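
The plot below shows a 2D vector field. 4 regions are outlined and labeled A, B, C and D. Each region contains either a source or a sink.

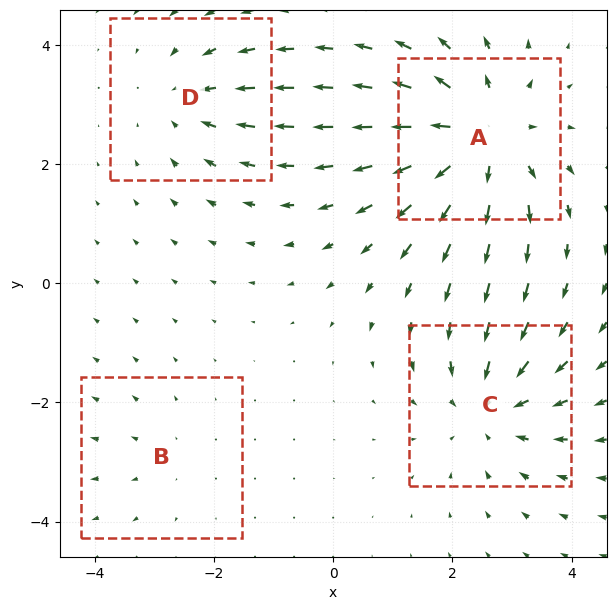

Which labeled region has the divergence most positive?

Divergence at each region's feature centre — A: about +6, B: about +2, C: about -4, D: about -3. Region A is most positive.

A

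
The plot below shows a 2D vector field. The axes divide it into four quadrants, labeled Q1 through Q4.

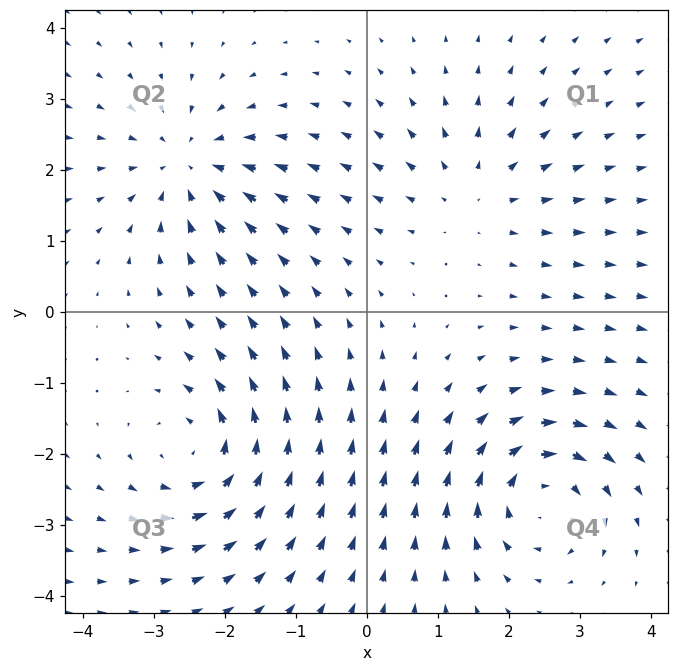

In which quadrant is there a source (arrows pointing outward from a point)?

The source sits at approximately (1.5, 1.7), which lies in quadrant Q1. The divergence there is about +4, positive as expected for a source.

Q1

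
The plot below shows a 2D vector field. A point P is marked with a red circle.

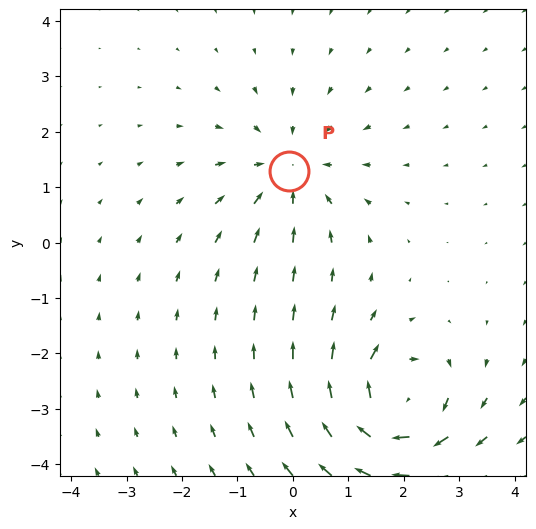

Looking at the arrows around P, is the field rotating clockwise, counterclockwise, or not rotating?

Near P at (-0.1, 1.3) the arrows show no circulation. The curl there is ≈0.

not rotating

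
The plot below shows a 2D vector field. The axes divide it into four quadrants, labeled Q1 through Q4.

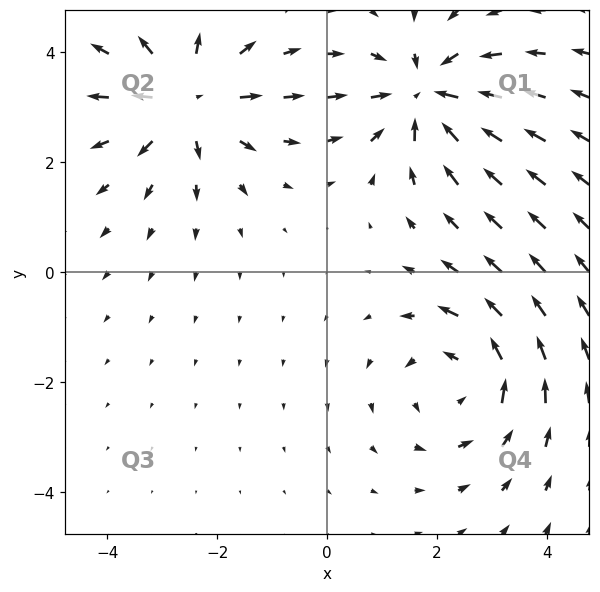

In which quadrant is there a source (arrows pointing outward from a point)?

Q2

The source sits at approximately (-2.6, 3.1), which lies in quadrant Q2. The divergence there is about +5, positive as expected for a source.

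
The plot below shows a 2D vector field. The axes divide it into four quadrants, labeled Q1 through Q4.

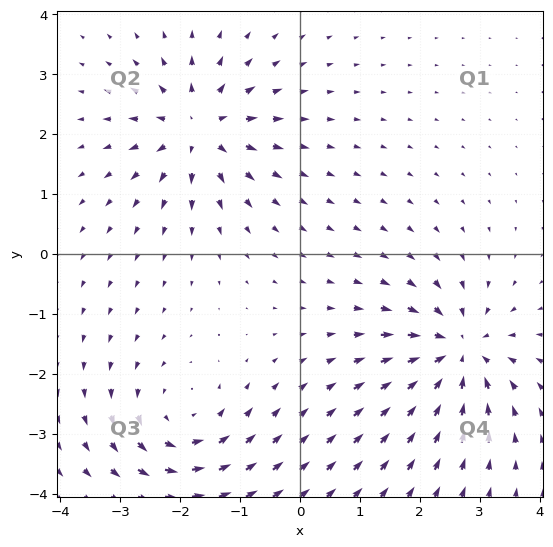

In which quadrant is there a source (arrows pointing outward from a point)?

The source sits at approximately (-1.7, 2.1), which lies in quadrant Q2. The divergence there is about +5, positive as expected for a source.

Q2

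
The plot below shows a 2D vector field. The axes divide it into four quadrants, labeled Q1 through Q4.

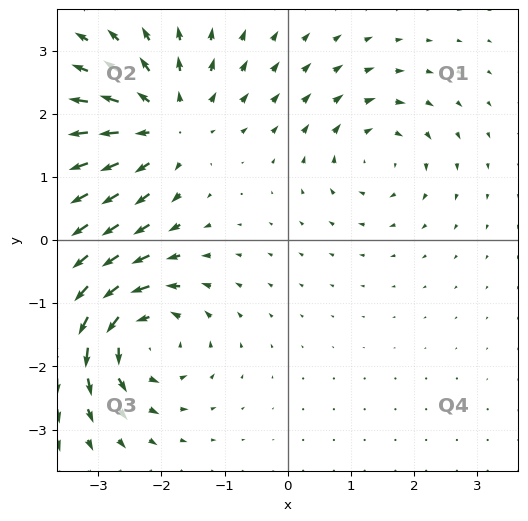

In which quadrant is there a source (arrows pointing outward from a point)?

Q2

The source sits at approximately (-1.9, 1.8), which lies in quadrant Q2. The divergence there is about +5, positive as expected for a source.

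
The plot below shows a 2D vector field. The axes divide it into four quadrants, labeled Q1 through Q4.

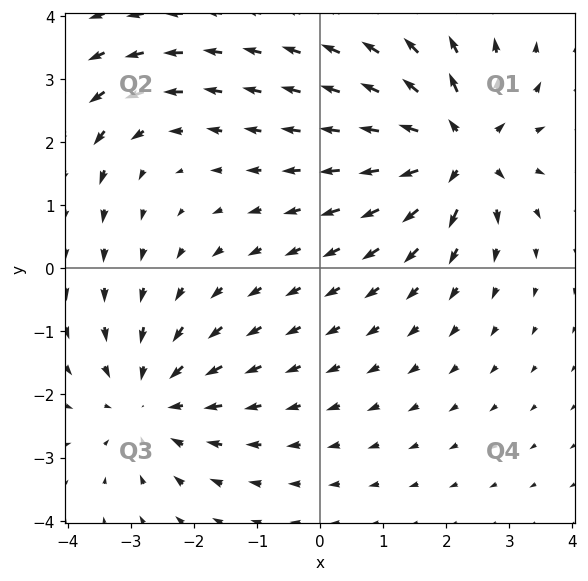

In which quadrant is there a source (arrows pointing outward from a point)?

The source sits at approximately (2.2, 1.9), which lies in quadrant Q1. The divergence there is about +6, positive as expected for a source.

Q1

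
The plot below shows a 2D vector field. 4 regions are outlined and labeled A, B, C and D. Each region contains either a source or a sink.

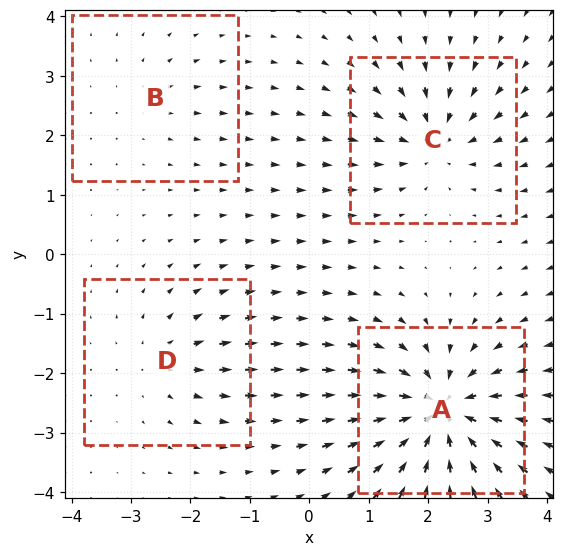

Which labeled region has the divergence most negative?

Divergence at each region's feature centre — A: about -9, B: about +2, C: about -5, D: about +4. Region A is most negative.

A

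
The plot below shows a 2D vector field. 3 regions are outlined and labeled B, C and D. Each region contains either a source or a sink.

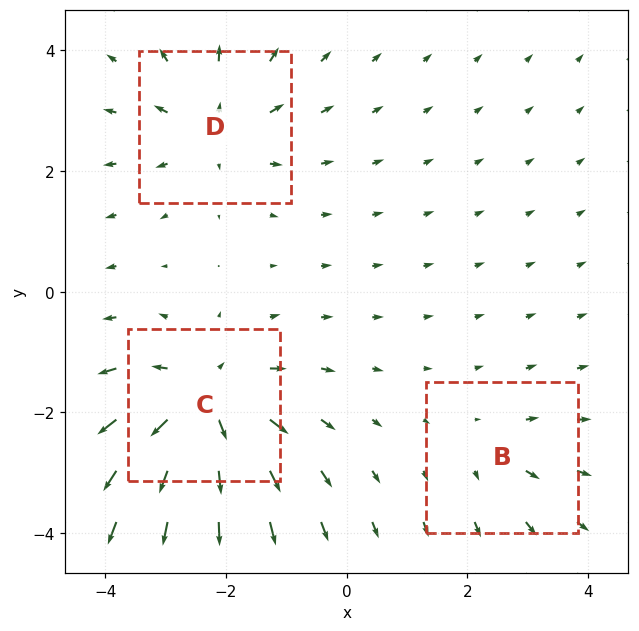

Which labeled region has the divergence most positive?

C

Divergence at each region's feature centre — B: about +2, C: about +5, D: about +4. Region C is most positive.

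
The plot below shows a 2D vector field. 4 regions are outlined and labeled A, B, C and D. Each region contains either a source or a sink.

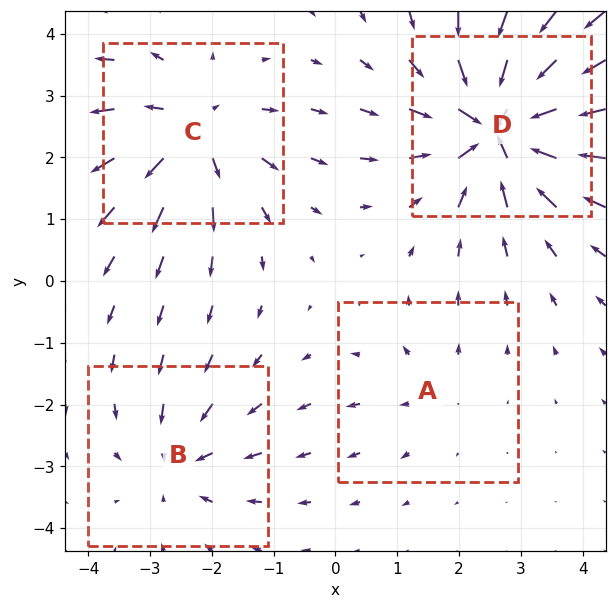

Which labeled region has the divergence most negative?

Divergence at each region's feature centre — A: about +2, B: about -3, C: about +5, D: about -8. Region D is most negative.

D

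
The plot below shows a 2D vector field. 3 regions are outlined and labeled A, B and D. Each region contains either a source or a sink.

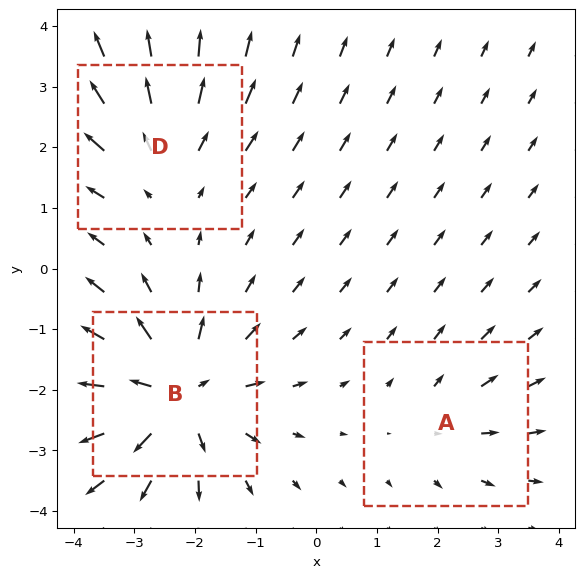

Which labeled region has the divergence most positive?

Divergence at each region's feature centre — A: about +2, B: about +5, D: about +3. Region B is most positive.

B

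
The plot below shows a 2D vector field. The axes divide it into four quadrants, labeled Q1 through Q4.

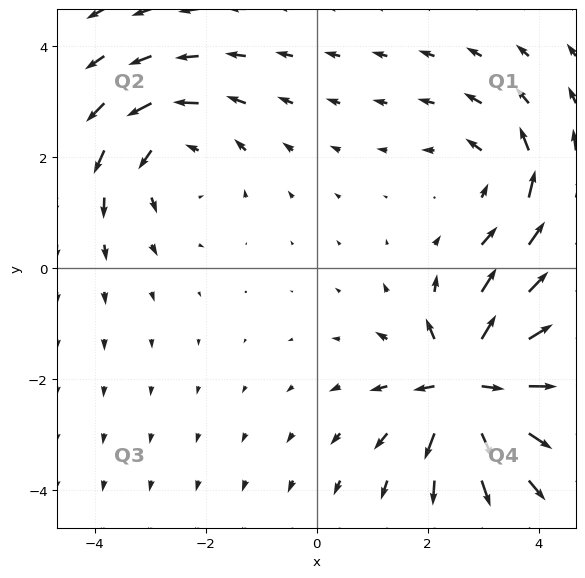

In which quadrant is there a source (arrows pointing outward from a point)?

The source sits at approximately (2.8, -2.1), which lies in quadrant Q4. The divergence there is about +7, positive as expected for a source.

Q4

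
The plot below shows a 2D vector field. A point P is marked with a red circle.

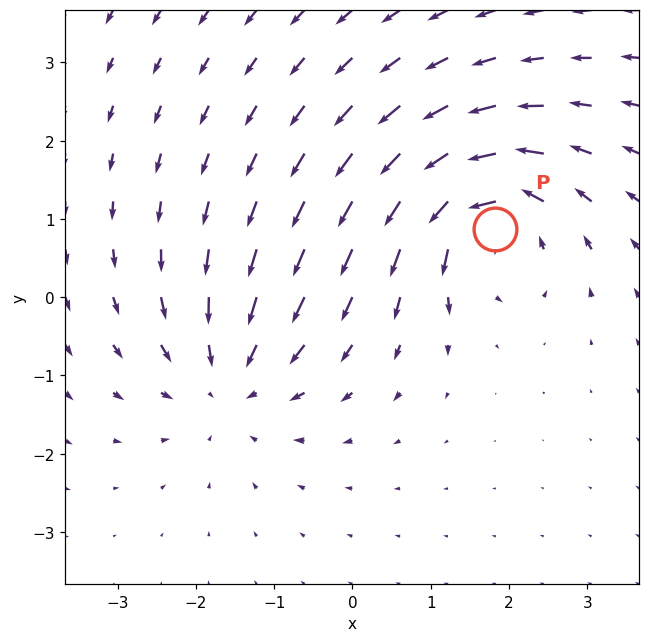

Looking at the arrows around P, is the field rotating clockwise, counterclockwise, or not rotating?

counterclockwise

Near P at (1.8, 0.9) the arrows circulate counterclockwise. The curl (z-component) there is about +6; positive curl means counterclockwise rotation.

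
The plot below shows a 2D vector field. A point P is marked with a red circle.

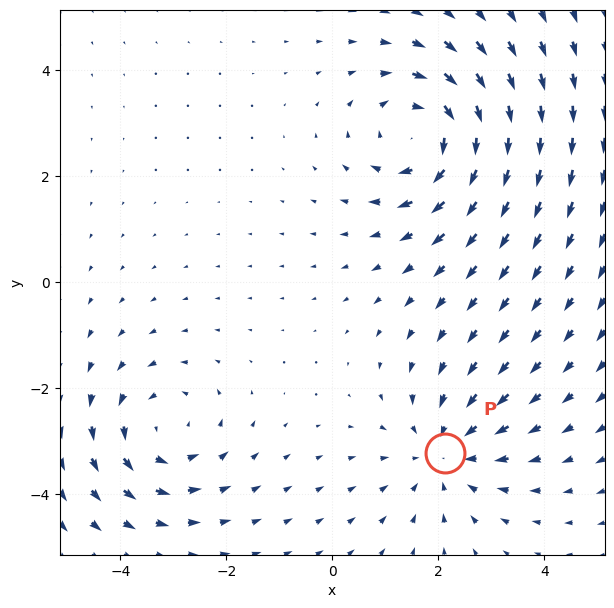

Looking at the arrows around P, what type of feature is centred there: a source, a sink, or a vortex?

sink

At P (2.1, -3.2) the arrows converge inward. Divergence about -3, curl ≈0 — negative divergence with near-zero curl is a sink.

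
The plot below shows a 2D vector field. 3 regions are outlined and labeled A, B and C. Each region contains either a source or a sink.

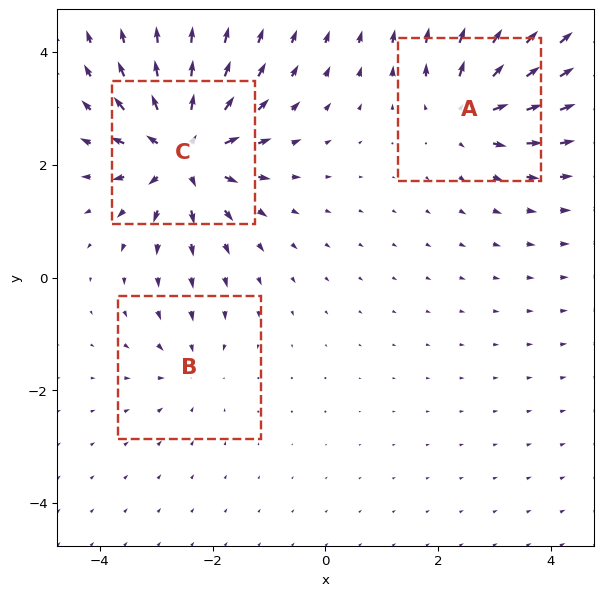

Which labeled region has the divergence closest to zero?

Divergence at each region's feature centre — A: about +4, B: about -2, C: about +6. Region B is closest to zero.

B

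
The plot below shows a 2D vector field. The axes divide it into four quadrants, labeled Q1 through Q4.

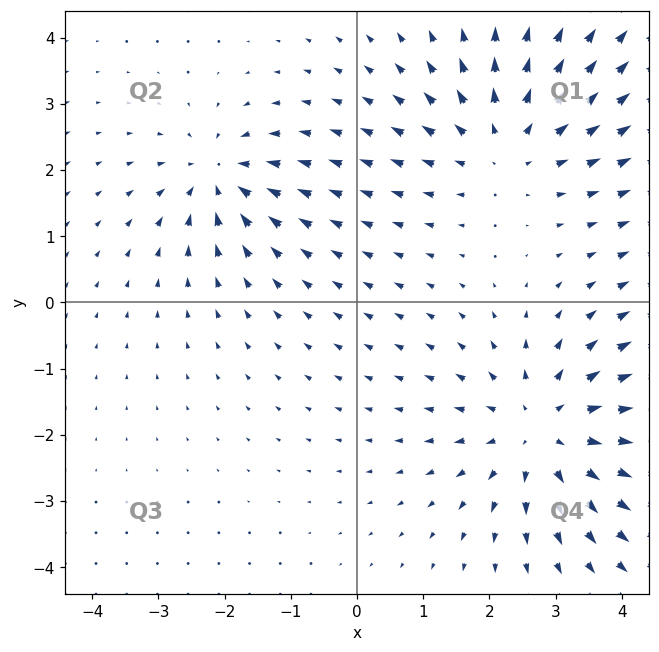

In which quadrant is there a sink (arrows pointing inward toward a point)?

Q2

The sink sits at approximately (-2.1, 1.9), which lies in quadrant Q2. The divergence there is about -4, negative as expected for a sink.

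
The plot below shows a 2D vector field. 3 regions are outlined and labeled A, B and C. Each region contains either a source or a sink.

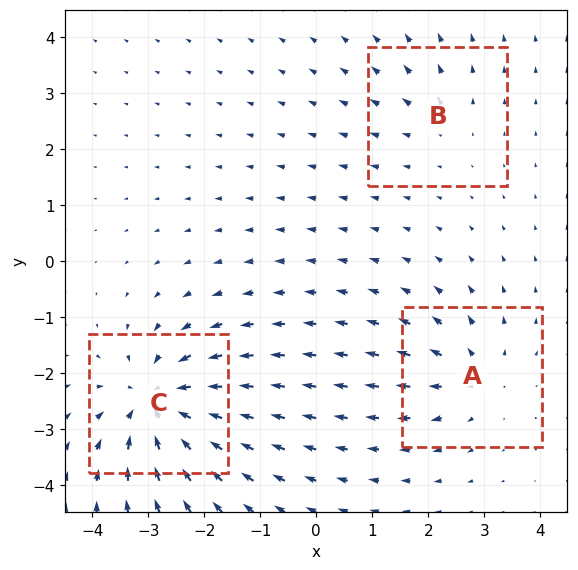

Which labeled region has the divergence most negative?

C

Divergence at each region's feature centre — A: about +3, B: about +2, C: about -6. Region C is most negative.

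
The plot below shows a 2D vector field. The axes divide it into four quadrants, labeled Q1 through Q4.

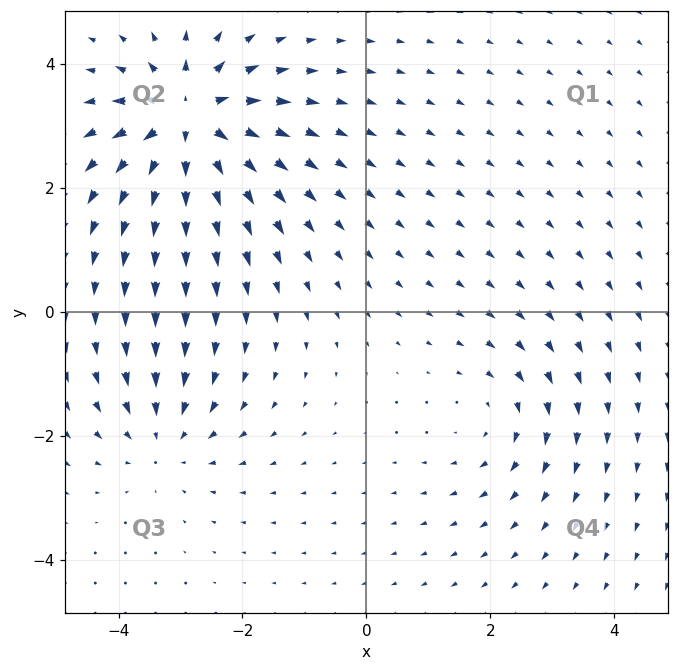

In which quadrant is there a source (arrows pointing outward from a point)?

The source sits at approximately (-2.9, 3.1), which lies in quadrant Q2. The divergence there is about +6, positive as expected for a source.

Q2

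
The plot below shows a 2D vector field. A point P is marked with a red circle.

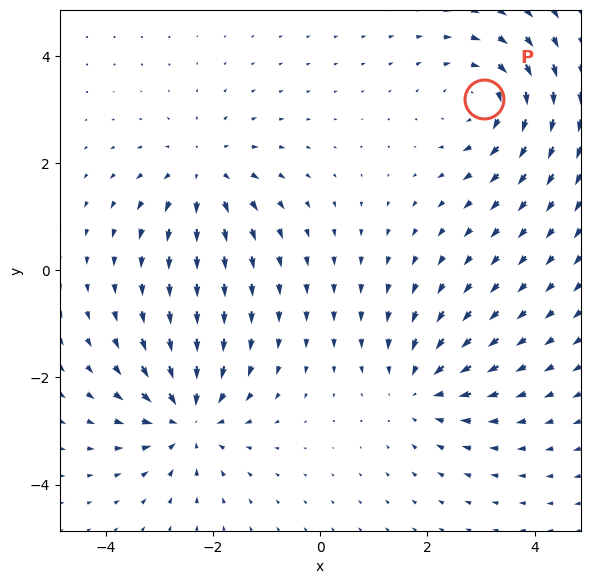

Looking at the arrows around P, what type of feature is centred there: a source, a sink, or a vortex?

At P (3.1, 3.2) the arrows circulate clockwise. Divergence ≈0, curl about -4 — near-zero divergence with nonzero curl is a vortex.

vortex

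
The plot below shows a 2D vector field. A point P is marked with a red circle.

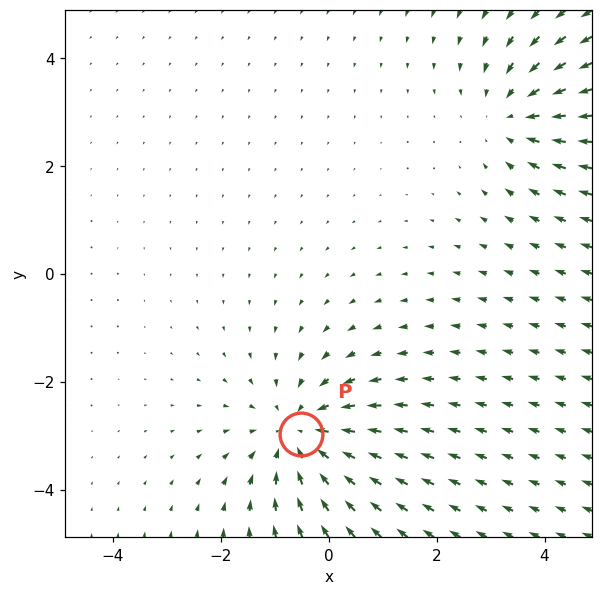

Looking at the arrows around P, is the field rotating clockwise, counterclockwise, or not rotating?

not rotating

Near P at (-0.5, -3.0) the arrows show no circulation. The curl there is ≈0.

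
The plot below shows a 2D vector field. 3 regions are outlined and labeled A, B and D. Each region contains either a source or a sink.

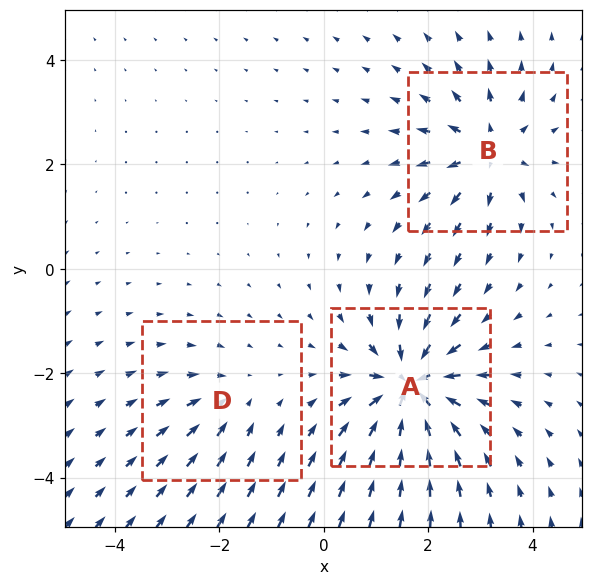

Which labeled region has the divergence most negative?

Divergence at each region's feature centre — A: about -6, B: about +4, D: about -2. Region A is most negative.

A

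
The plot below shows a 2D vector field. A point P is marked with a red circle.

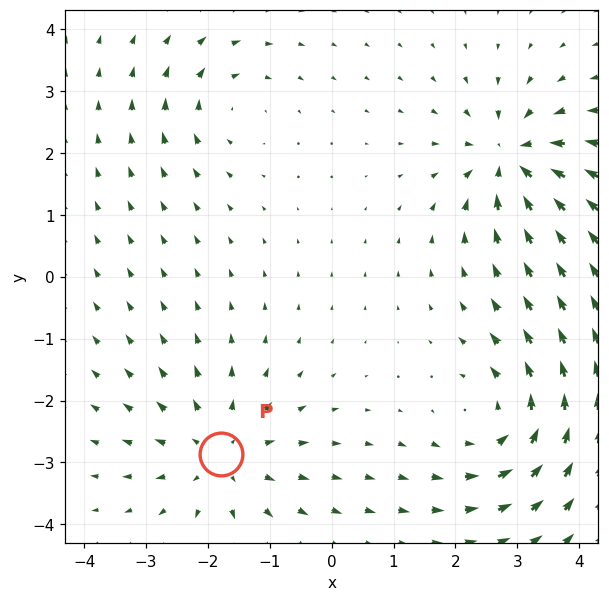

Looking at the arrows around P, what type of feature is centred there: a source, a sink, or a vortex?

At P (-1.8, -2.9) the arrows spread outward. Divergence about +4, curl ≈0 — positive divergence with near-zero curl is a source.

source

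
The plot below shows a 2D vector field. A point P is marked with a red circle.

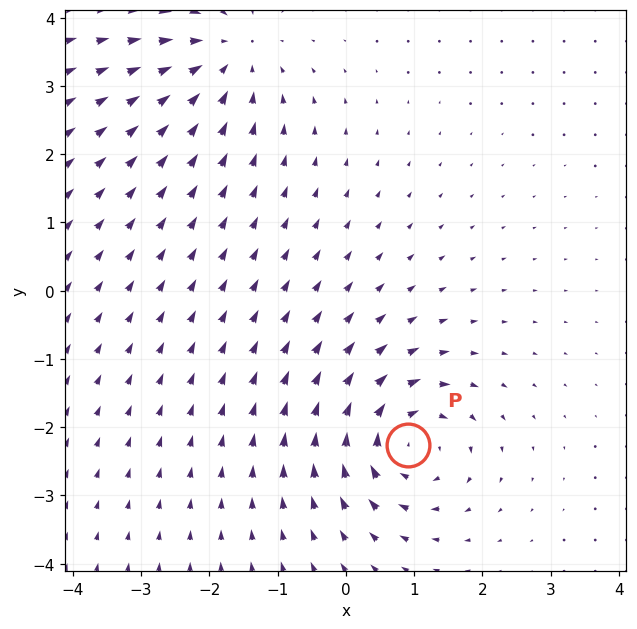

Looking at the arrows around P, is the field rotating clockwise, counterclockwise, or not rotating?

Near P at (0.9, -2.3) the arrows circulate clockwise. The curl (z-component) there is about -5; negative curl means clockwise rotation.

clockwise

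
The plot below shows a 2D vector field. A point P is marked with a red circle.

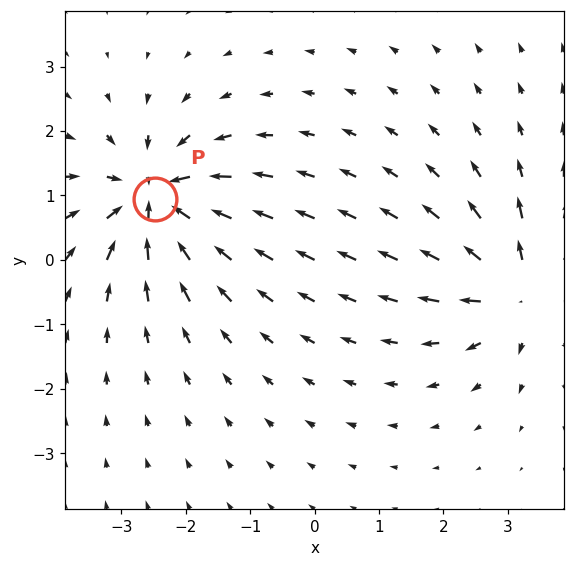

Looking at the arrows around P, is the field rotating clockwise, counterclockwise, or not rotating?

not rotating

Near P at (-2.5, 1.0) the arrows show no circulation. The curl there is ≈0.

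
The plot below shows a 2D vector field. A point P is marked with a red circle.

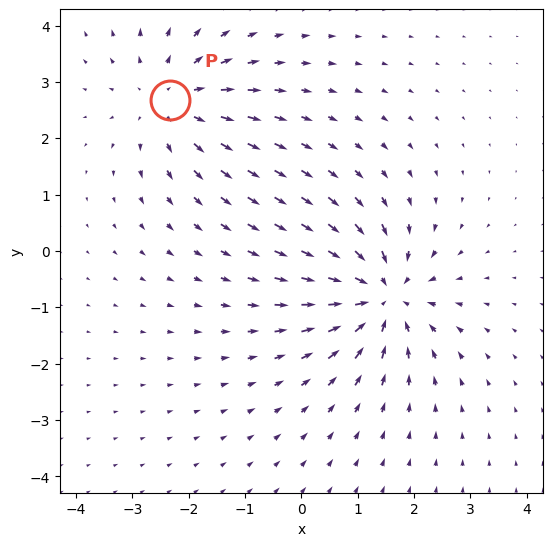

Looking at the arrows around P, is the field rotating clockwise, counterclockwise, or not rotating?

not rotating

Near P at (-2.3, 2.7) the arrows show no circulation. The curl there is ≈0.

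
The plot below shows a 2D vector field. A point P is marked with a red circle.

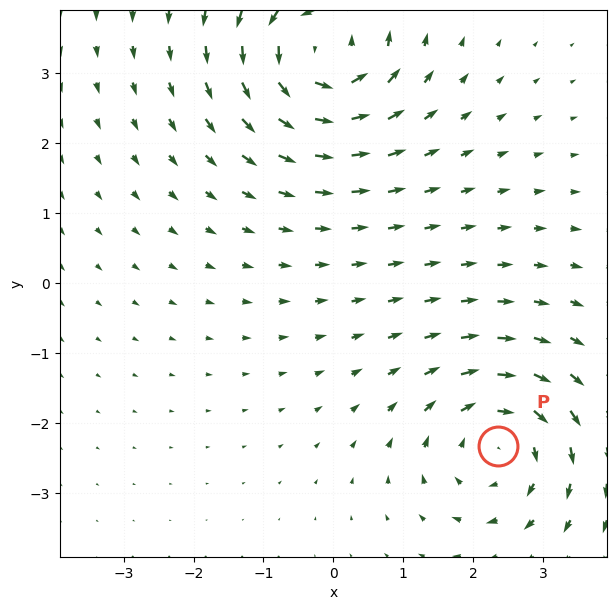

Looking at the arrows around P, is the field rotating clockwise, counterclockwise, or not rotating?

clockwise

Near P at (2.4, -2.3) the arrows circulate clockwise. The curl (z-component) there is about -4; negative curl means clockwise rotation.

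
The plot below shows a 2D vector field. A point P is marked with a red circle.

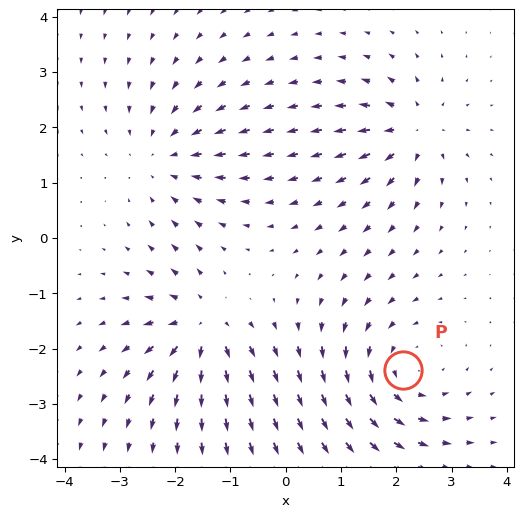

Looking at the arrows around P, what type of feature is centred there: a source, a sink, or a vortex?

vortex

At P (2.1, -2.4) the arrows circulate counterclockwise. Divergence ≈0, curl about +4 — near-zero divergence with nonzero curl is a vortex.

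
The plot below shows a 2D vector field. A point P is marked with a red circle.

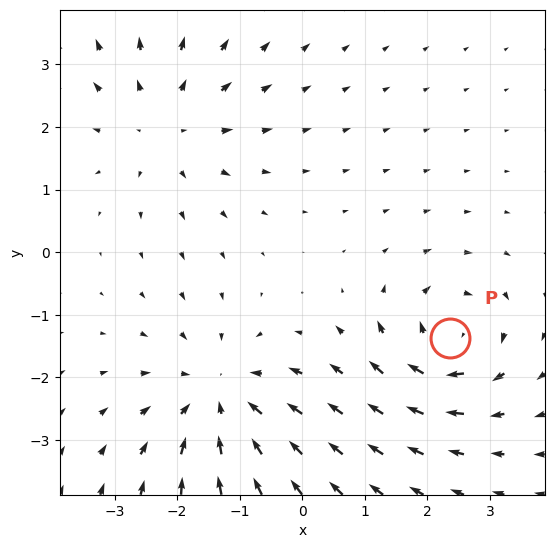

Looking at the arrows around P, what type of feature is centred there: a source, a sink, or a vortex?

At P (2.4, -1.4) the arrows circulate clockwise. Divergence ≈0, curl about -5 — near-zero divergence with nonzero curl is a vortex.

vortex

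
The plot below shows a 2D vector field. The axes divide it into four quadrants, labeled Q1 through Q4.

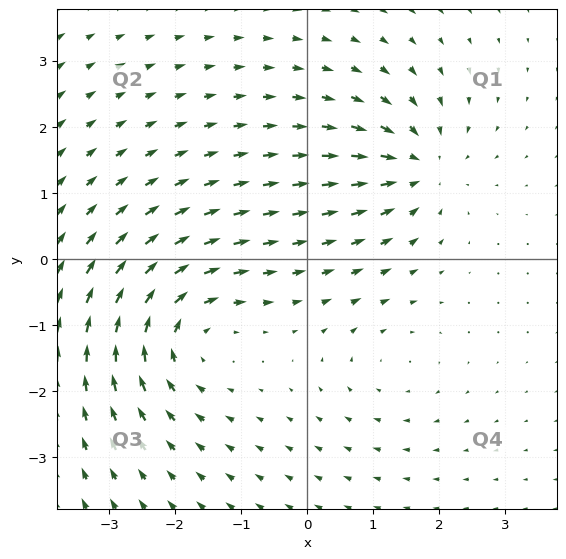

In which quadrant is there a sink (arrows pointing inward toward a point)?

The sink sits at approximately (1.7, 1.4), which lies in quadrant Q1. The divergence there is about -4, negative as expected for a sink.

Q1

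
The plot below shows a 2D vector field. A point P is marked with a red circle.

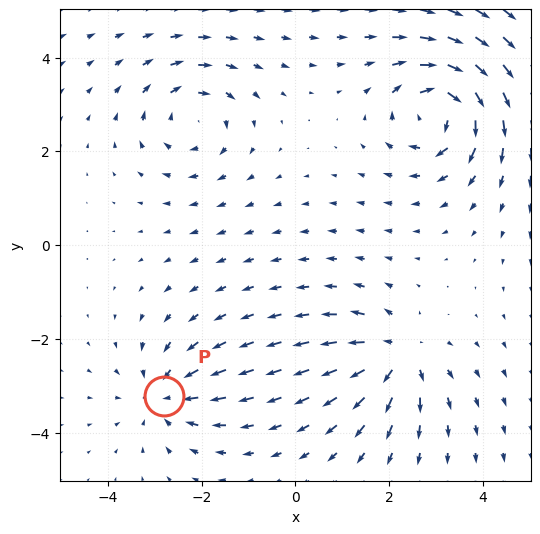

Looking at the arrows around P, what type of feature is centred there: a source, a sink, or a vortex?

At P (-2.8, -3.2) the arrows converge inward. Divergence about -3, curl ≈0 — negative divergence with near-zero curl is a sink.

sink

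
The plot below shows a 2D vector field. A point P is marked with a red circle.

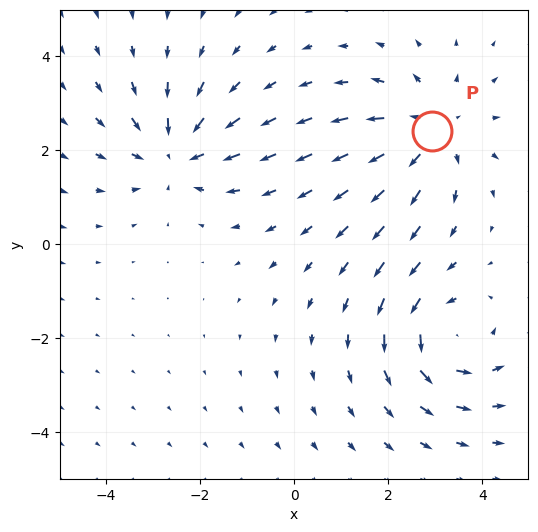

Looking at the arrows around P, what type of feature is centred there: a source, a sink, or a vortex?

source

At P (2.9, 2.4) the arrows spread outward. Divergence about +4, curl ≈0 — positive divergence with near-zero curl is a source.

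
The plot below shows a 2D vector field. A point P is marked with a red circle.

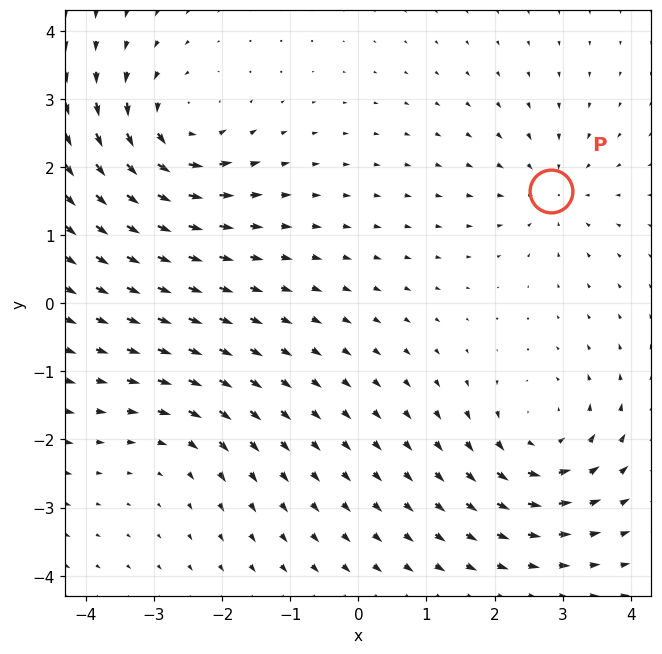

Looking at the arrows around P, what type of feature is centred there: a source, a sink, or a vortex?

At P (2.8, 1.7) the arrows converge inward. Divergence about -4, curl ≈0 — negative divergence with near-zero curl is a sink.

sink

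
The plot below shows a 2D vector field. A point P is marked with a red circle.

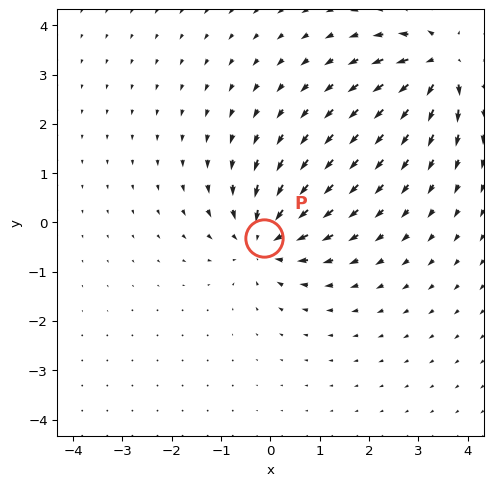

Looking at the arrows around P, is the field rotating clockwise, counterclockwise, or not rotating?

not rotating

Near P at (-0.1, -0.3) the arrows show no circulation. The curl there is ≈0.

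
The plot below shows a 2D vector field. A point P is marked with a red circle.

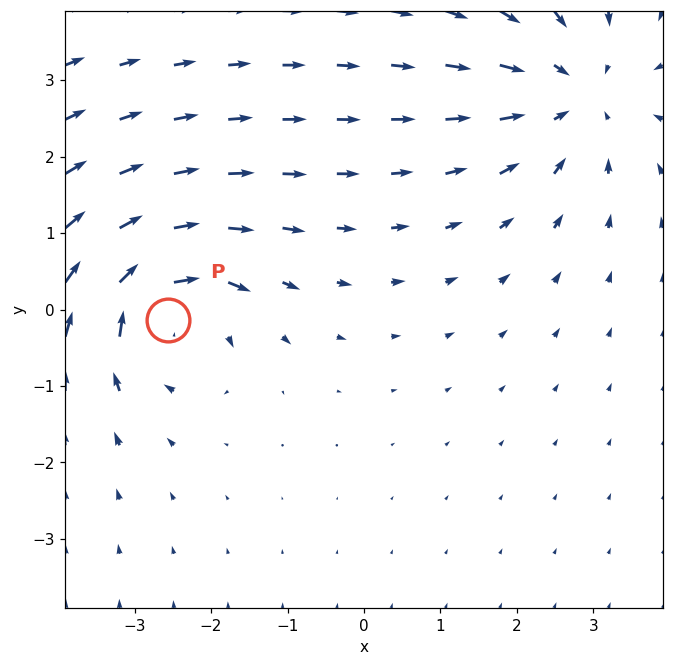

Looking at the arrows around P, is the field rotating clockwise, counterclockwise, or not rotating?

clockwise

Near P at (-2.6, -0.1) the arrows circulate clockwise. The curl (z-component) there is about -6; negative curl means clockwise rotation.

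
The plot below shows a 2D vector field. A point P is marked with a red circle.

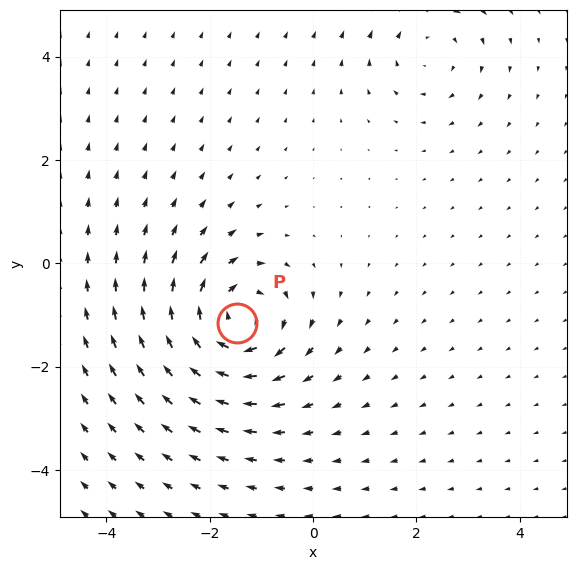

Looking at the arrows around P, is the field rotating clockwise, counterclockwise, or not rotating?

clockwise

Near P at (-1.5, -1.2) the arrows circulate clockwise. The curl (z-component) there is about -5; negative curl means clockwise rotation.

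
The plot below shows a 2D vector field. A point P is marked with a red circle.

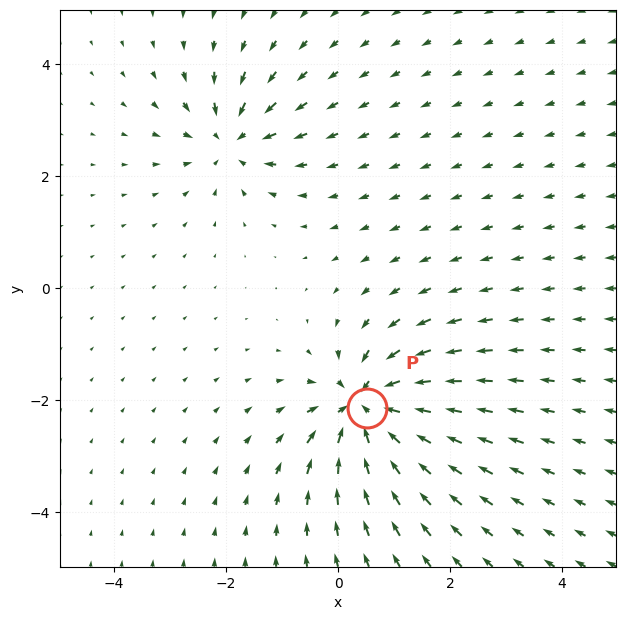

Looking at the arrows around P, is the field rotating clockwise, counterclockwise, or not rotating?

not rotating

Near P at (0.5, -2.1) the arrows show no circulation. The curl there is ≈0.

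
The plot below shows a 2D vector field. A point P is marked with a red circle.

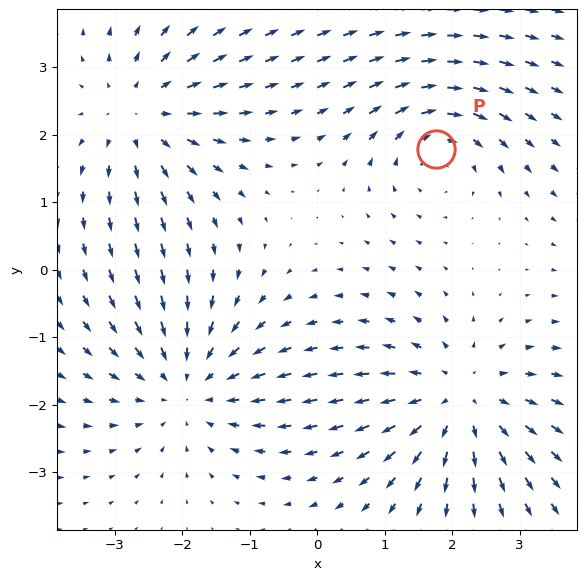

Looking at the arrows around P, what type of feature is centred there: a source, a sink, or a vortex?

vortex

At P (1.8, 1.8) the arrows circulate clockwise. Divergence ≈0, curl about -3 — near-zero divergence with nonzero curl is a vortex.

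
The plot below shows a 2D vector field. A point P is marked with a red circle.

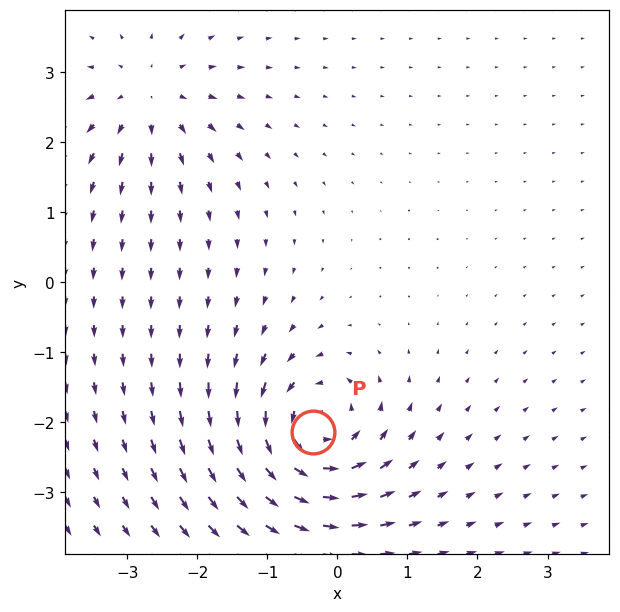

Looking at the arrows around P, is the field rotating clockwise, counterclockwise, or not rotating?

Near P at (-0.3, -2.1) the arrows circulate counterclockwise. The curl (z-component) there is about +6; positive curl means counterclockwise rotation.

counterclockwise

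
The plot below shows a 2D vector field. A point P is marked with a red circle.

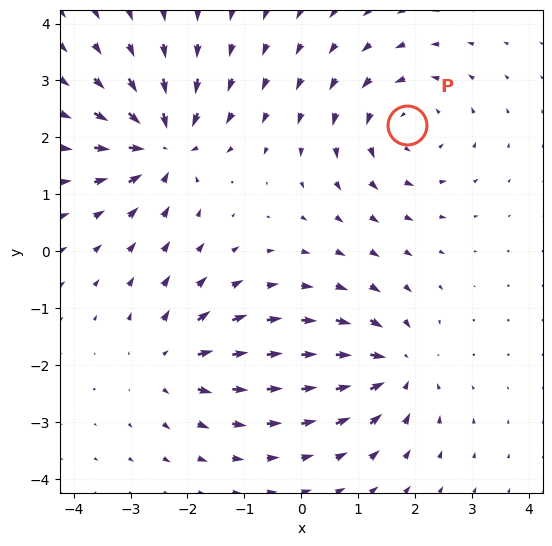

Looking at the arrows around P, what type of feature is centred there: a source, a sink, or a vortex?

vortex

At P (1.9, 2.2) the arrows circulate counterclockwise. Divergence ≈0, curl about +4 — near-zero divergence with nonzero curl is a vortex.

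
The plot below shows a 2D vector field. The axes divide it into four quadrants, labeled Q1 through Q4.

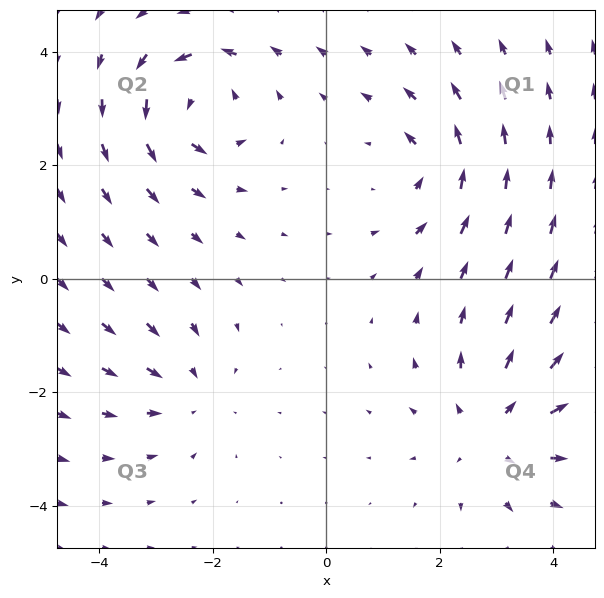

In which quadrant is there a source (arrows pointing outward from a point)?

The source sits at approximately (2.9, -2.7), which lies in quadrant Q4. The divergence there is about +4, positive as expected for a source.

Q4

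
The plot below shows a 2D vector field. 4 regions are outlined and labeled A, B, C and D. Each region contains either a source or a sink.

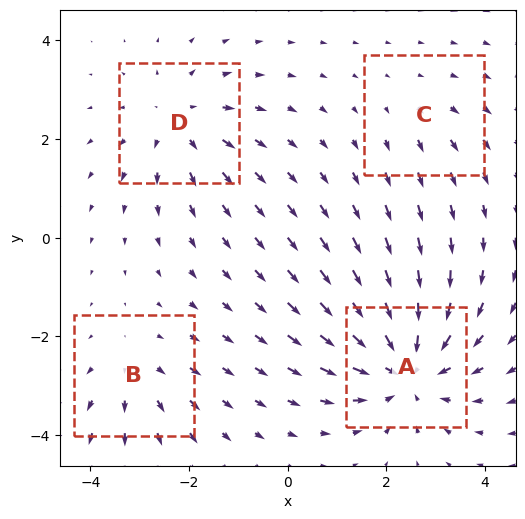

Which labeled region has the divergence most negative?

A

Divergence at each region's feature centre — A: about -6, B: about +3, C: about +2, D: about +4. Region A is most negative.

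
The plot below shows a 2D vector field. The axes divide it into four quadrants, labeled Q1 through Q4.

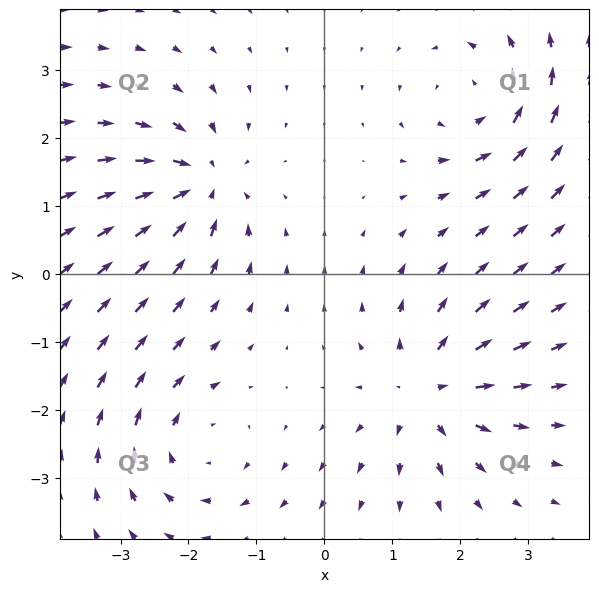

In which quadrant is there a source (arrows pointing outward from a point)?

The source sits at approximately (1.5, -1.7), which lies in quadrant Q4. The divergence there is about +5, positive as expected for a source.

Q4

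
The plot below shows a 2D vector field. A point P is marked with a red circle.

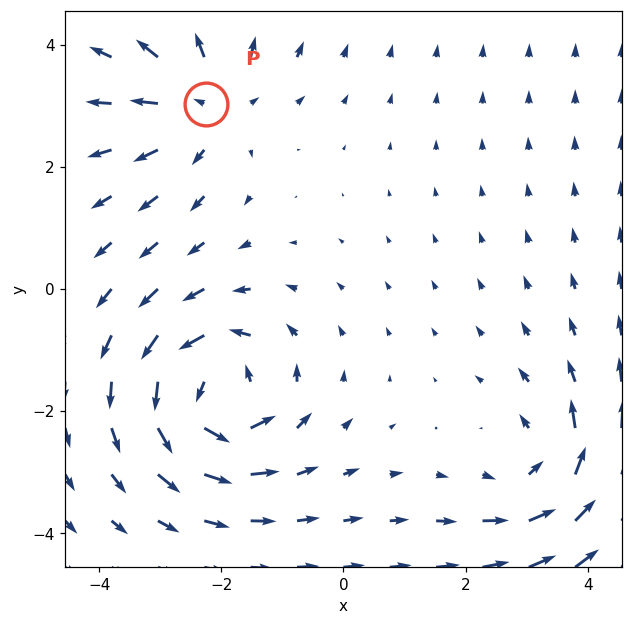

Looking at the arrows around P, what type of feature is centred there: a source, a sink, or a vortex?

At P (-2.2, 3.0) the arrows spread outward. Divergence about +3, curl ≈0 — positive divergence with near-zero curl is a source.

source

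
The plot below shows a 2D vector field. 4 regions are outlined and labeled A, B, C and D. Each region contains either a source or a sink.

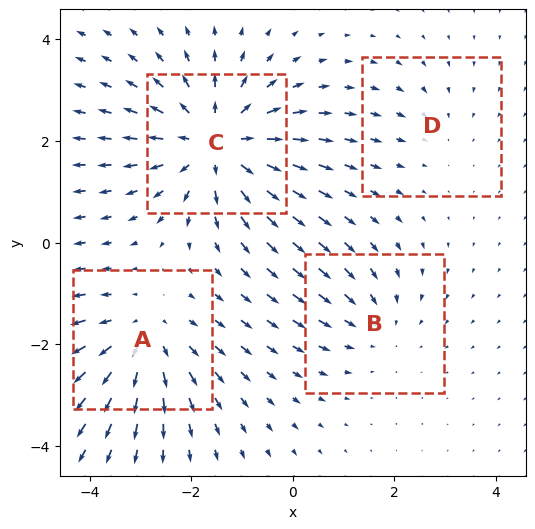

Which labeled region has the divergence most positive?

C

Divergence at each region's feature centre — A: about +4, B: about -3, C: about +6, D: about -2. Region C is most positive.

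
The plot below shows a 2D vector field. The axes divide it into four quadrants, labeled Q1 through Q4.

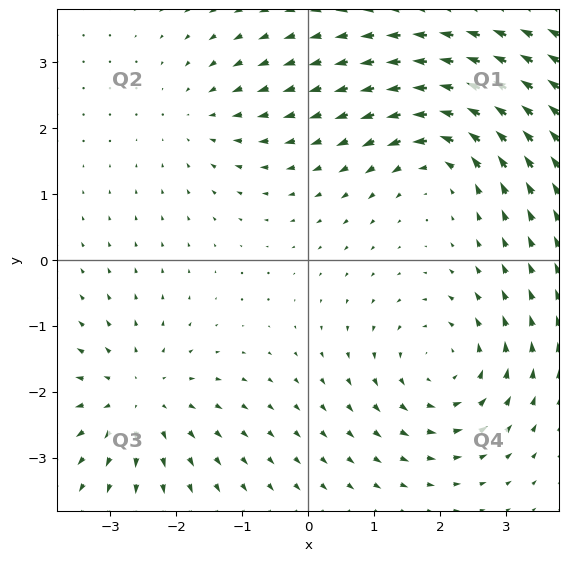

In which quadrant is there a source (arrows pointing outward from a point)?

Q3

The source sits at approximately (-2.6, -2.1), which lies in quadrant Q3. The divergence there is about +4, positive as expected for a source.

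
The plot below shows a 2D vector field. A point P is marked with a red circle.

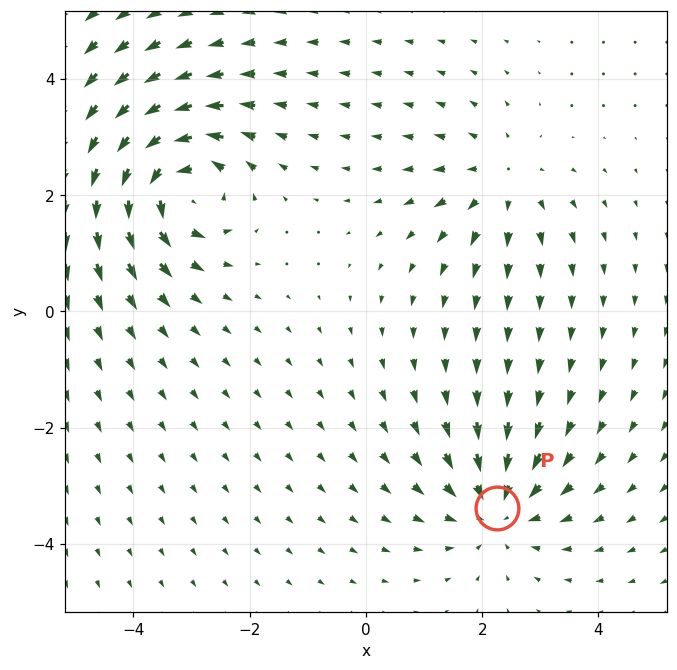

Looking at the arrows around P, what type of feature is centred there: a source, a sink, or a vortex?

sink

At P (2.3, -3.4) the arrows converge inward. Divergence about -4, curl ≈0 — negative divergence with near-zero curl is a sink.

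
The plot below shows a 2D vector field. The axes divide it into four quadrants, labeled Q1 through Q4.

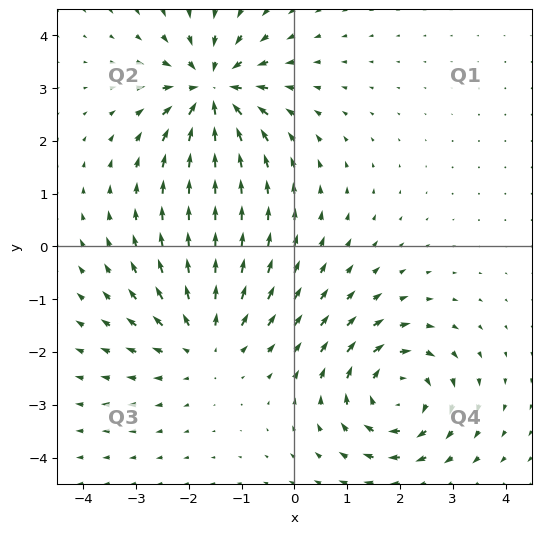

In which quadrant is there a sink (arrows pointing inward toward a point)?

The sink sits at approximately (-1.6, 2.9), which lies in quadrant Q2. The divergence there is about -7, negative as expected for a sink.

Q2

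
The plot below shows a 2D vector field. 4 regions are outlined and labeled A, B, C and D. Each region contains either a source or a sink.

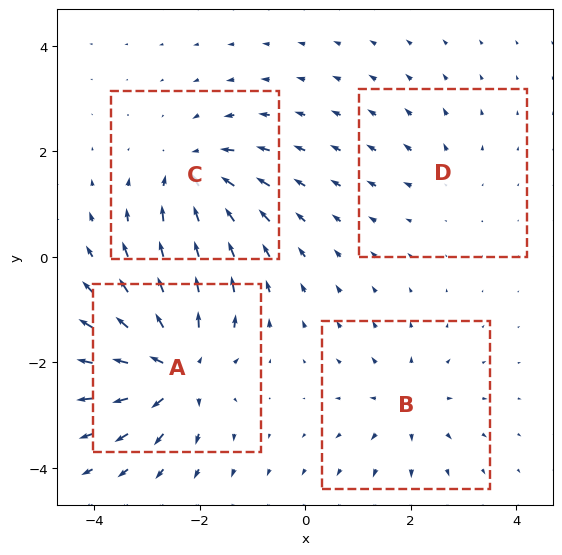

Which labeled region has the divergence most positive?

A

Divergence at each region's feature centre — A: about +8, B: about +4, C: about -6, D: about +2. Region A is most positive.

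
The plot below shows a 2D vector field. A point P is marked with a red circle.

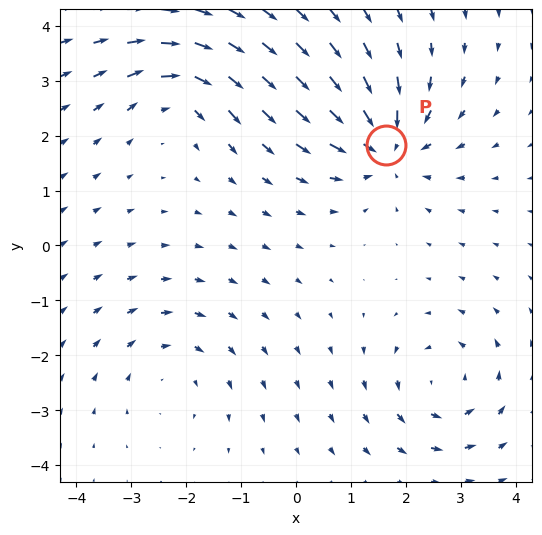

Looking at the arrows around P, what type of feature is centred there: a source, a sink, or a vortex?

sink

At P (1.6, 1.8) the arrows converge inward. Divergence about -5, curl ≈0 — negative divergence with near-zero curl is a sink.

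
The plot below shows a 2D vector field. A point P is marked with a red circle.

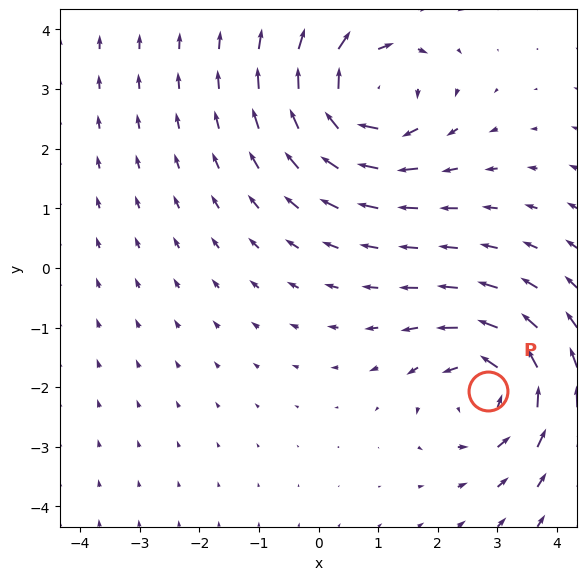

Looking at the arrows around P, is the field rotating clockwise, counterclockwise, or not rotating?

Near P at (2.8, -2.1) the arrows circulate counterclockwise. The curl (z-component) there is about +4; positive curl means counterclockwise rotation.

counterclockwise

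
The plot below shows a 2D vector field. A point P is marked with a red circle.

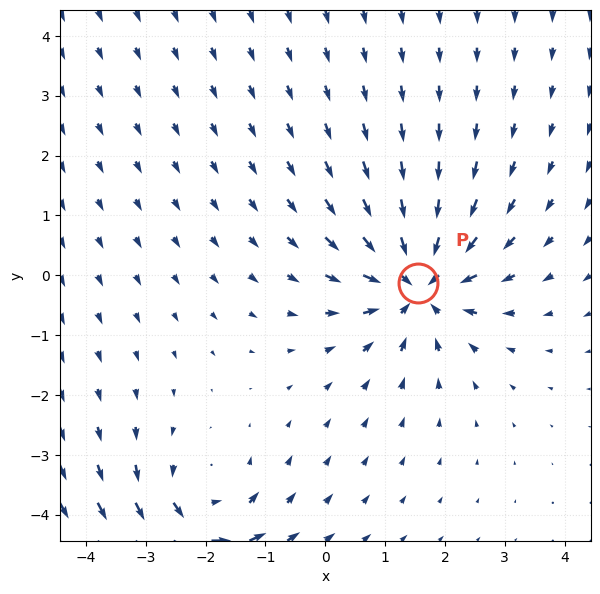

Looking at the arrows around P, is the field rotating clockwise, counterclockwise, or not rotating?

Near P at (1.5, -0.1) the arrows show no circulation. The curl there is ≈0.

not rotating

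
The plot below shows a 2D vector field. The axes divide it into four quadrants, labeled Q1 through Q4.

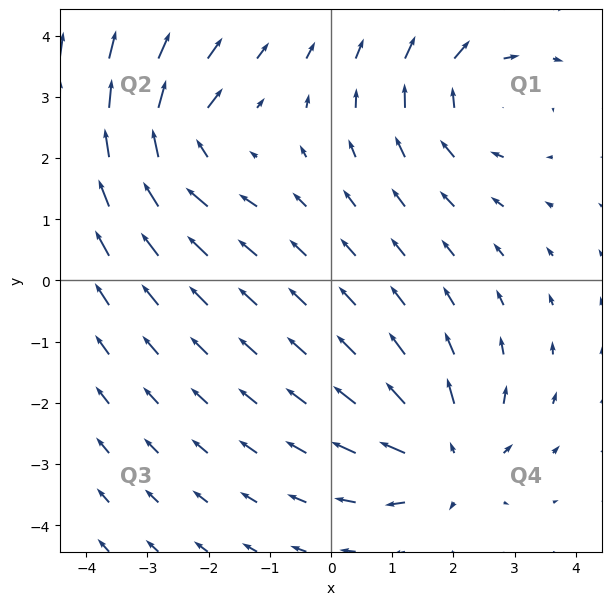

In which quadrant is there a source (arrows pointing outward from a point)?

Q4

The source sits at approximately (1.9, -2.9), which lies in quadrant Q4. The divergence there is about +5, positive as expected for a source.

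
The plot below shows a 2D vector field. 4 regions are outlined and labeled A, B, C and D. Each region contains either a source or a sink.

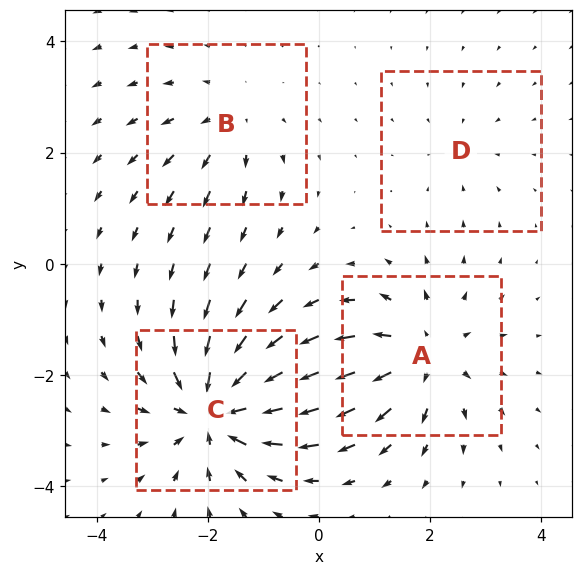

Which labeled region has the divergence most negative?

Divergence at each region's feature centre — A: about +5, B: about +3, C: about -7, D: about -2. Region C is most negative.

C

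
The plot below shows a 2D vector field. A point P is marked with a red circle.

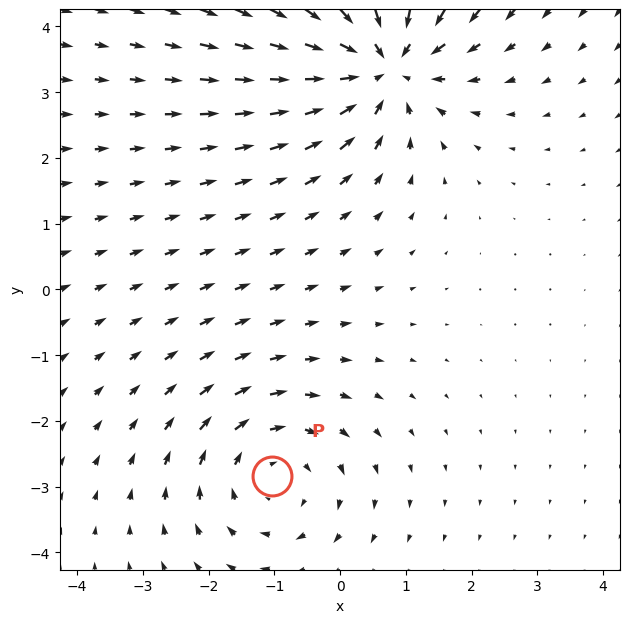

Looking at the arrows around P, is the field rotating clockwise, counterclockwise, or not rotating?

Near P at (-1.0, -2.8) the arrows circulate clockwise. The curl (z-component) there is about -2; negative curl means clockwise rotation.

clockwise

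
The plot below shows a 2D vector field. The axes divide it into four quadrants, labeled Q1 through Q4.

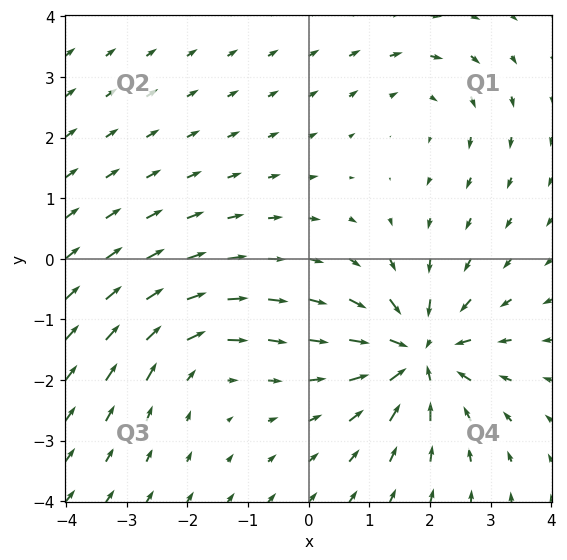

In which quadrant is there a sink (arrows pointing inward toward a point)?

The sink sits at approximately (1.8, -1.6), which lies in quadrant Q4. The divergence there is about -6, negative as expected for a sink.

Q4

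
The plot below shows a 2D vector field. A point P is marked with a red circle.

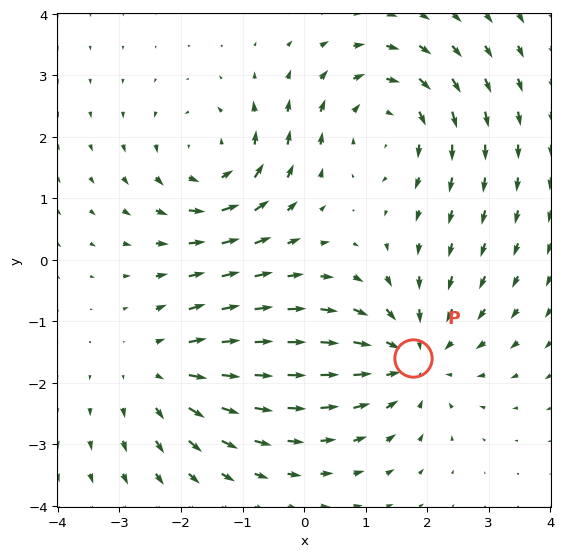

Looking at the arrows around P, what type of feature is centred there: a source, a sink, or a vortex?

sink

At P (1.8, -1.6) the arrows converge inward. Divergence about -3, curl ≈0 — negative divergence with near-zero curl is a sink.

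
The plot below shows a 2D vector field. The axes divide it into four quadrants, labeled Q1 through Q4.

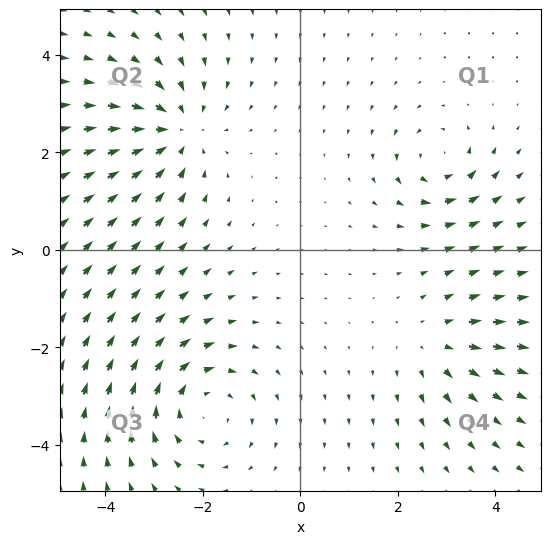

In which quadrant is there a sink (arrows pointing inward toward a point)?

The sink sits at approximately (-2.5, 2.4), which lies in quadrant Q2. The divergence there is about -5, negative as expected for a sink.

Q2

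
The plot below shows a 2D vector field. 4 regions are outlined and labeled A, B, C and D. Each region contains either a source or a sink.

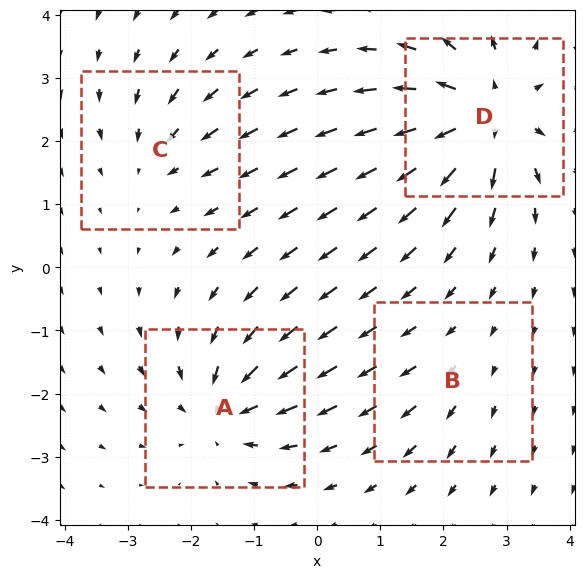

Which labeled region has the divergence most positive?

Divergence at each region's feature centre — A: about -6, B: about +2, C: about -3, D: about +8. Region D is most positive.

D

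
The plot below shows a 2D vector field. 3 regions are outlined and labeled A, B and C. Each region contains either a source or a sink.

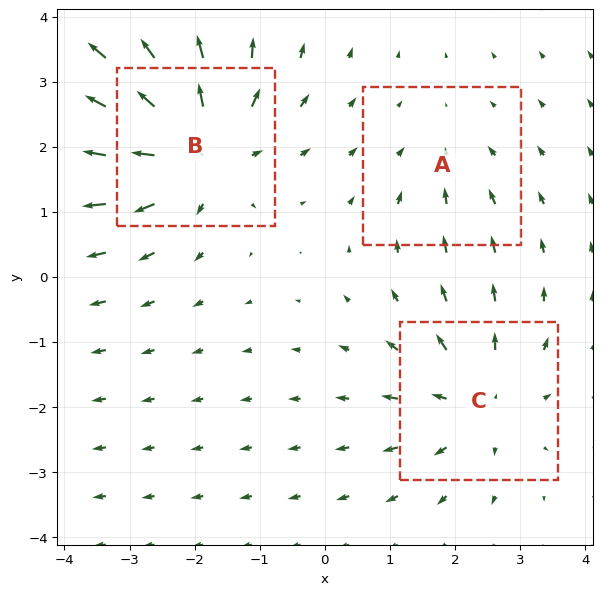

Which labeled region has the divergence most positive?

B

Divergence at each region's feature centre — A: about -2, B: about +5, C: about +3. Region B is most positive.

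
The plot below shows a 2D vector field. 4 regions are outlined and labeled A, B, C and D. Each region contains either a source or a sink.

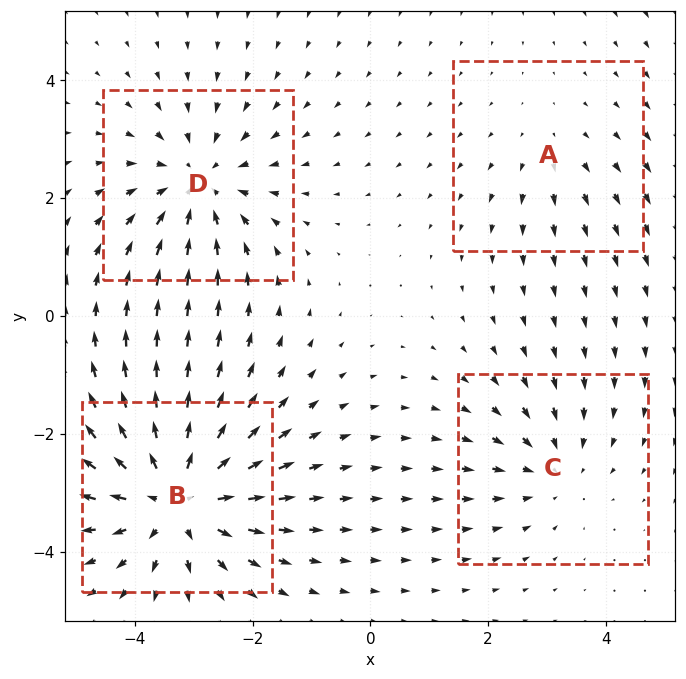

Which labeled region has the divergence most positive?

B

Divergence at each region's feature centre — A: about +2, B: about +6, C: about -3, D: about -4. Region B is most positive.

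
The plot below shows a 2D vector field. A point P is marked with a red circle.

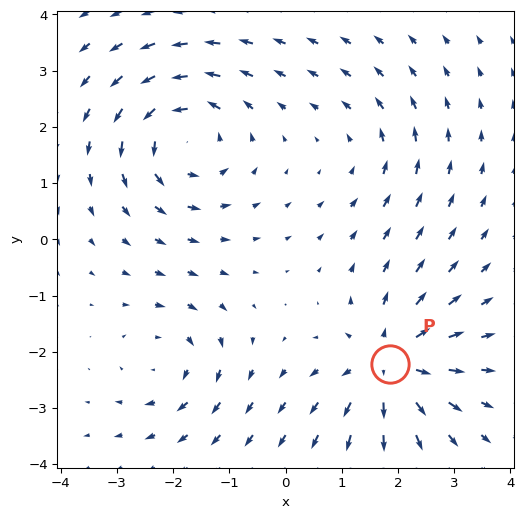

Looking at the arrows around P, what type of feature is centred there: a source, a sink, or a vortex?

source

At P (1.9, -2.2) the arrows spread outward. Divergence about +5, curl ≈0 — positive divergence with near-zero curl is a source.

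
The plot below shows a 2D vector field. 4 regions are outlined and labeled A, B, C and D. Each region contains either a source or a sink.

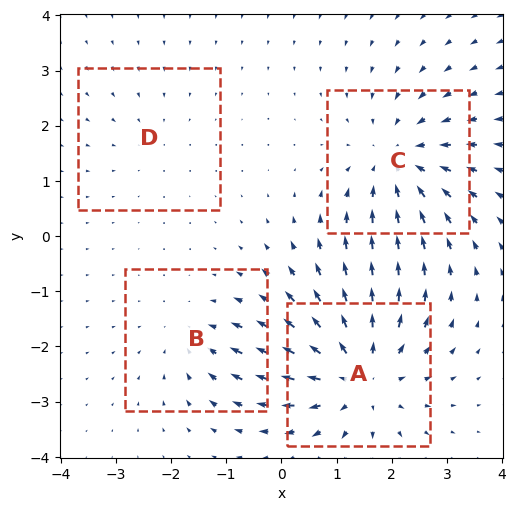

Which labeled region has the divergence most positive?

Divergence at each region's feature centre — A: about +6, B: about -3, C: about -5, D: about -2. Region A is most positive.

A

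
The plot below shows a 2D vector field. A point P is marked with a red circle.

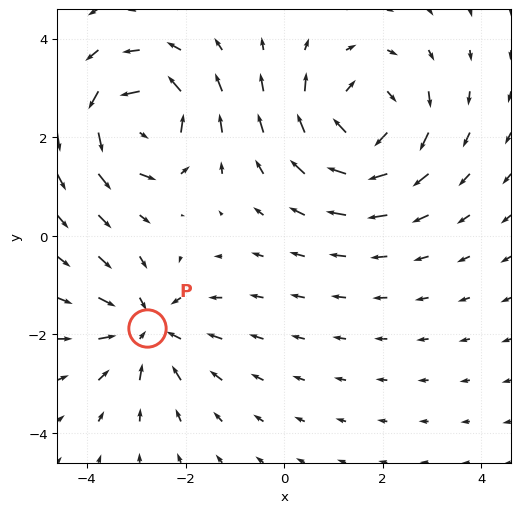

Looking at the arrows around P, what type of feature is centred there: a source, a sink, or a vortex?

sink

At P (-2.8, -1.9) the arrows converge inward. Divergence about -4, curl ≈0 — negative divergence with near-zero curl is a sink.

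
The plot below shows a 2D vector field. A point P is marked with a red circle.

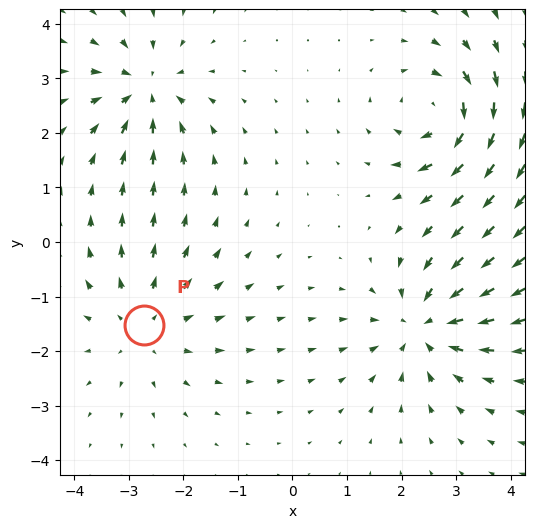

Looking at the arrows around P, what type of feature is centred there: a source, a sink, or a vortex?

At P (-2.7, -1.5) the arrows spread outward. Divergence about +3, curl ≈0 — positive divergence with near-zero curl is a source.

source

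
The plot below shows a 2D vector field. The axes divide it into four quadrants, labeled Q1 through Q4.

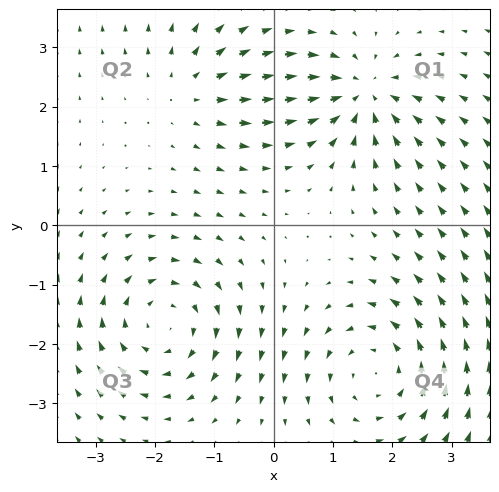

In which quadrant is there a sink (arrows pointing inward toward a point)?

Q1

The sink sits at approximately (1.5, 2.2), which lies in quadrant Q1. The divergence there is about -5, negative as expected for a sink.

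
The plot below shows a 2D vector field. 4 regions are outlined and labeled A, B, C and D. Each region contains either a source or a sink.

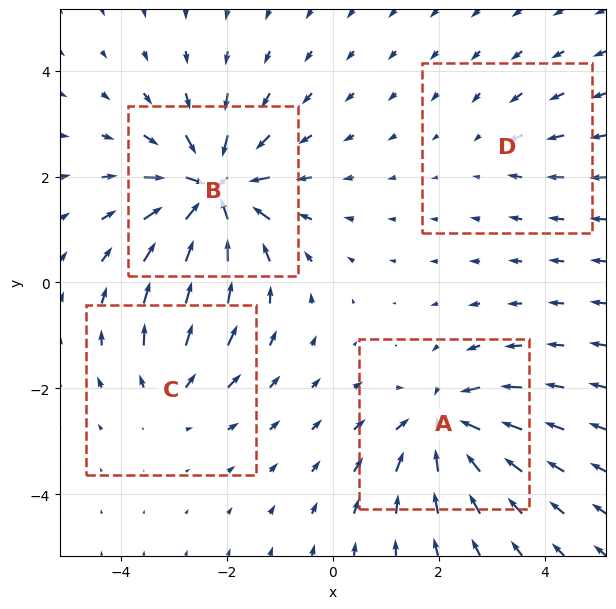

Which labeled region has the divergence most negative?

B

Divergence at each region's feature centre — A: about -6, B: about -8, C: about +4, D: about -2. Region B is most negative.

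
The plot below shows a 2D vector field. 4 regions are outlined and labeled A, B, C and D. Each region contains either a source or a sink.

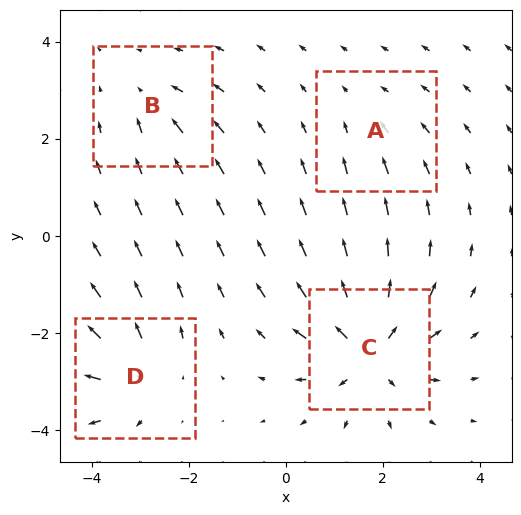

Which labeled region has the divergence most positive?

Divergence at each region's feature centre — A: about -2, B: about -3, C: about +7, D: about +5. Region C is most positive.

C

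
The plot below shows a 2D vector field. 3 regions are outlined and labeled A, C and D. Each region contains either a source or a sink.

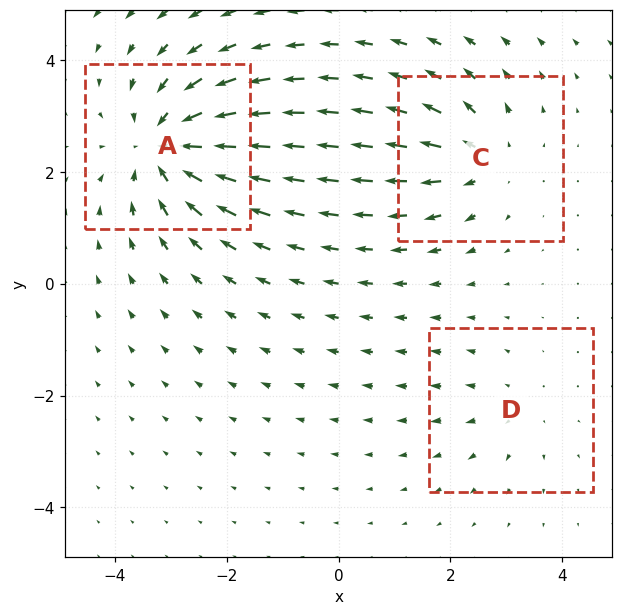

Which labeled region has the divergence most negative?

Divergence at each region's feature centre — A: about -5, C: about +3, D: about +2. Region A is most negative.

A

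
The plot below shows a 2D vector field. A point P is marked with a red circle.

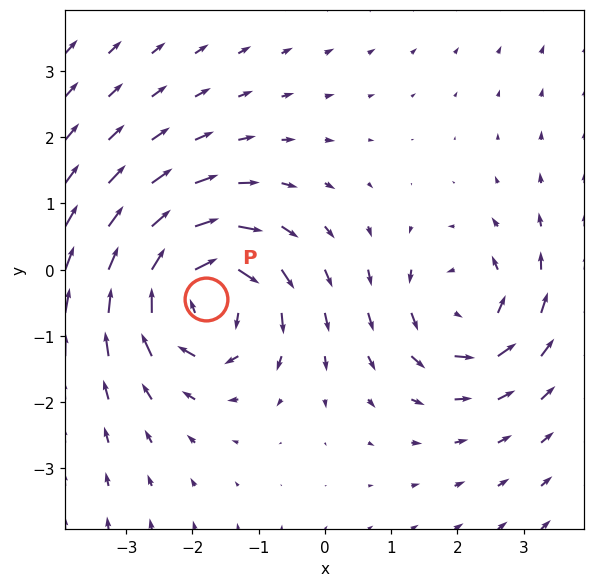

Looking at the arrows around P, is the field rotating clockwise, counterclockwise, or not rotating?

Near P at (-1.8, -0.4) the arrows circulate clockwise. The curl (z-component) there is about -5; negative curl means clockwise rotation.

clockwise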